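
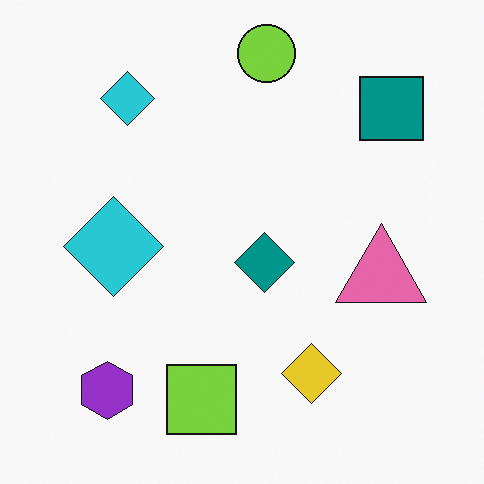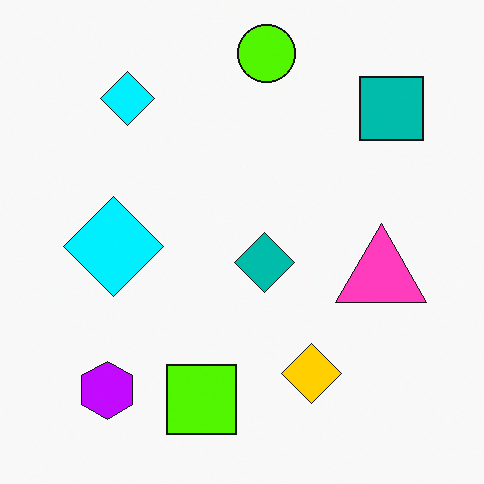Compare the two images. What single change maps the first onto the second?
The image was made much more vivid (saturation change).

All colors are more vivid — a global saturation change.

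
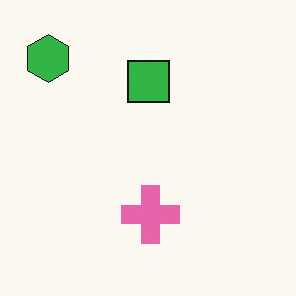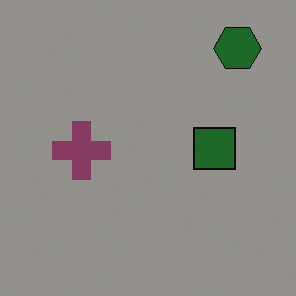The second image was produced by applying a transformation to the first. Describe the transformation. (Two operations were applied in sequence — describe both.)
The transformation is: substantially darkened, then rotated 90° clockwise.

Every pixel — background and shapes alike — is uniformly darkened. The green hexagon sits in the top-left of the first image and the top-right of the second — consistent with a whole-image 90° clockwise rotation.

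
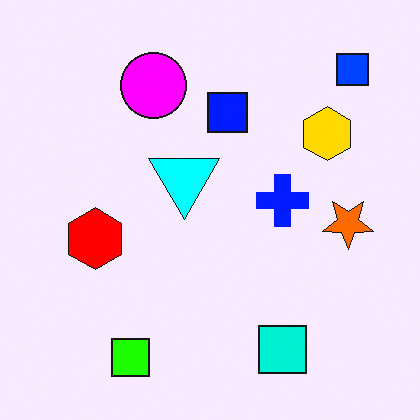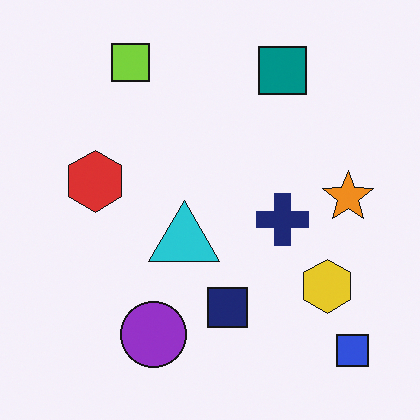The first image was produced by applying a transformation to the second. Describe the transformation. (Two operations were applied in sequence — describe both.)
The image was flipped vertically (top ↔ bottom), then heavily oversaturated.

The lime square is in the top-left of the second image and the bottom-left of the first — shapes on opposite sides of the horizontal midline have swapped in a mirror flip. All colors are more vivid — a global saturation change.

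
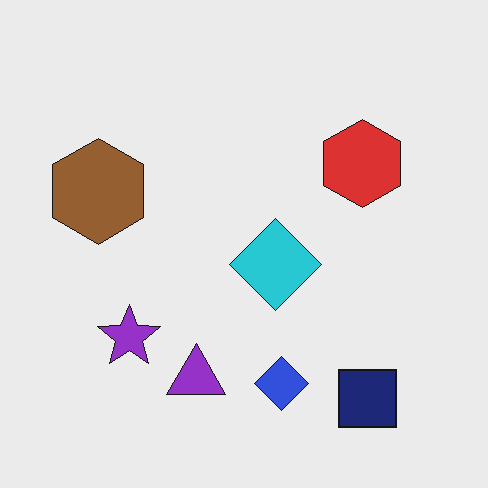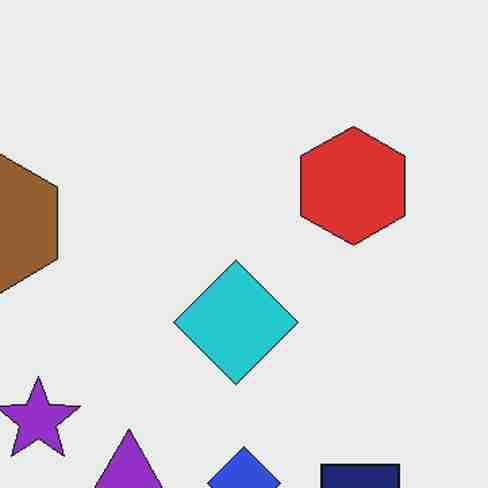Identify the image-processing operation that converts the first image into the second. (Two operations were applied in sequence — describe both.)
This is the original image cropped slightly and scaled back up, then degraded with heavy JPEG compression.

The visible shapes are larger and the field of view is narrower; shapes near the original edges may be partly or wholly outside the frame — a crop-and-rescale. Blocky 8×8 compression artifacts appear around shape edges and the flat background shows ringing — characteristic JPEG degradation.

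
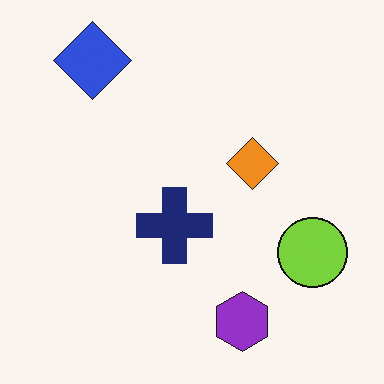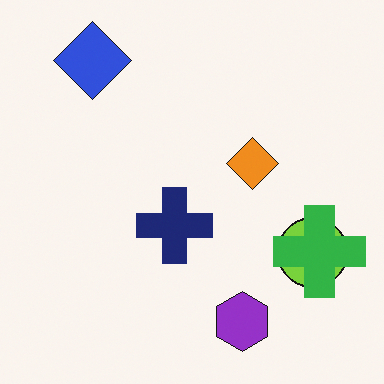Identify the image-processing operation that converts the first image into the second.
The image was overlaid with an additional green cross.

A green cross appears in the second image that is absent from the first.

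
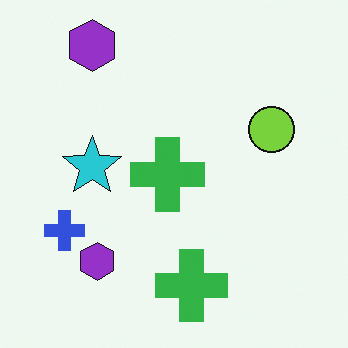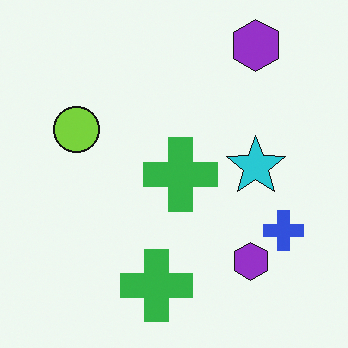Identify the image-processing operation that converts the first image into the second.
Flipped horizontally (left ↔ right).

The blue cross is in the left of the first image and the right of the second — shapes on opposite sides of the vertical midline have swapped in a mirror flip.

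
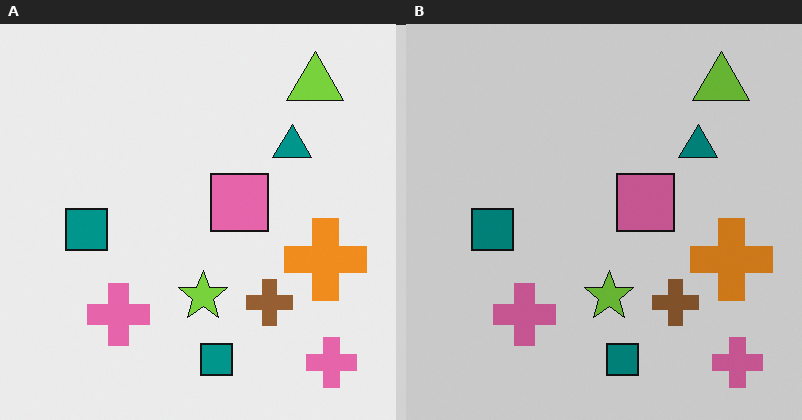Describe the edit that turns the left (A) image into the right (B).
The right (B) image is the left (A) slightly darkened.

Every pixel — background and shapes alike — is uniformly darkened.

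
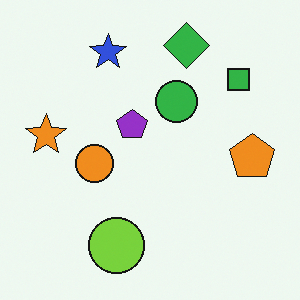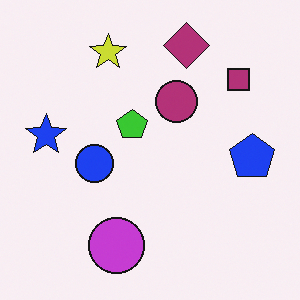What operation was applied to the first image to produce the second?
This is the original image hue-shifted by a large amount.

Every shape's color has rotated by the same amount around the hue wheel — a uniform hue shift.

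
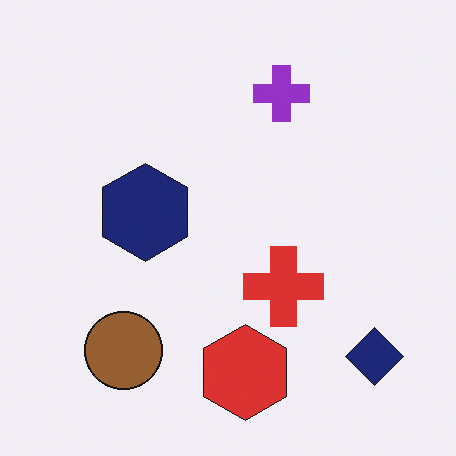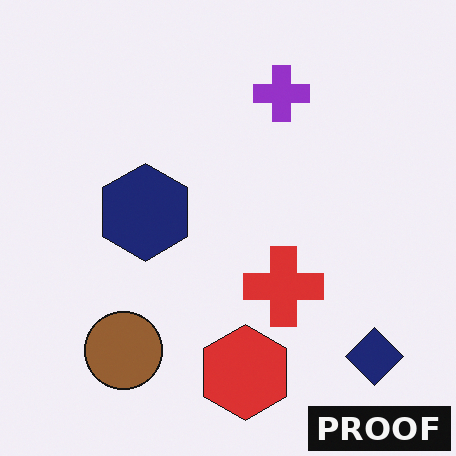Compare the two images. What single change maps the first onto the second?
It was watermarked with the text "PROOF" in the lower-right corner.

A dark label reading "PROOF" appears in the lower-right corner.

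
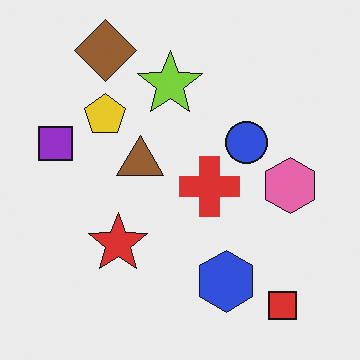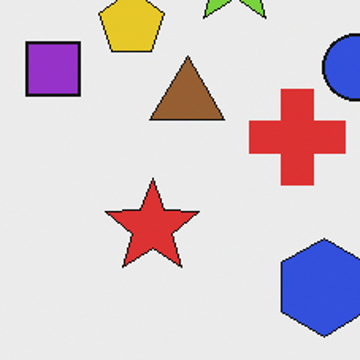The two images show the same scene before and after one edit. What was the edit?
This is the original image cropped to a modestly smaller region and rescaled.

The visible shapes are larger and the field of view is narrower; shapes near the original edges may be partly or wholly outside the frame — a crop-and-rescale.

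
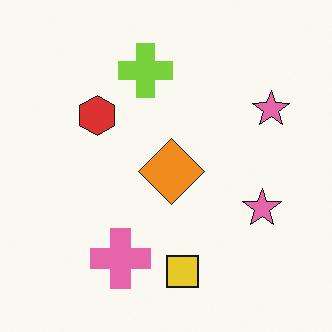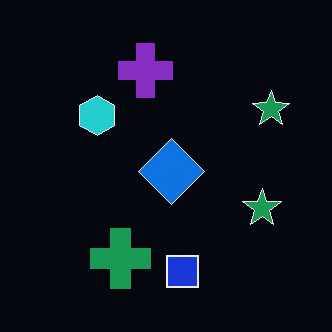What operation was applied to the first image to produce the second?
It was color-inverted (negative).

The light background has become dark and every shape's color is its complement — a photographic negative.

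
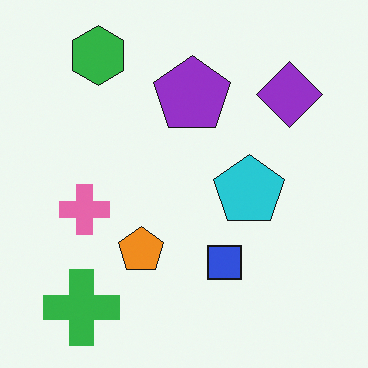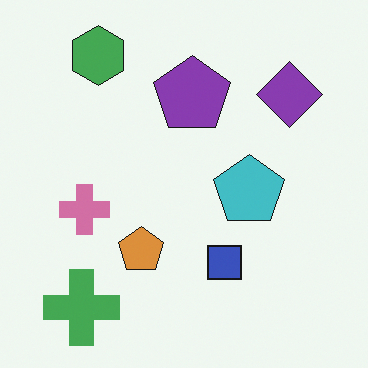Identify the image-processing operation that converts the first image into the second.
The second image is the first slightly desaturated.

All colors are more muted and greyish — a global saturation change.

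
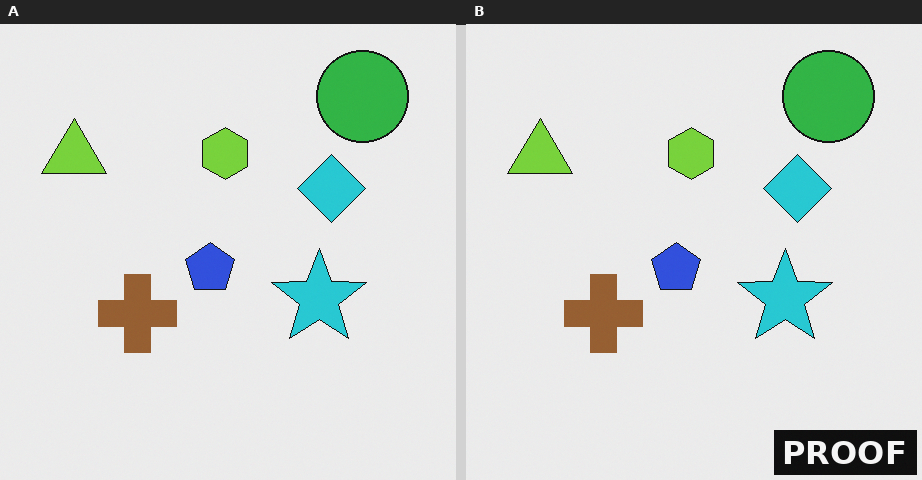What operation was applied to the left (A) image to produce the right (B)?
The right (B) image is the left (A) watermarked with the text "PROOF" in the lower-right corner.

A dark label reading "PROOF" appears in the lower-right corner.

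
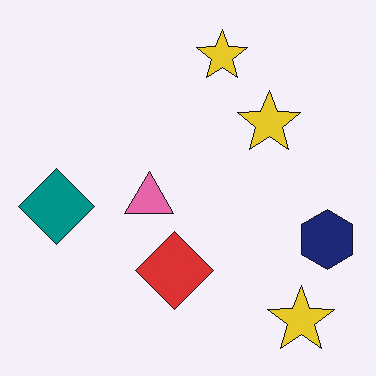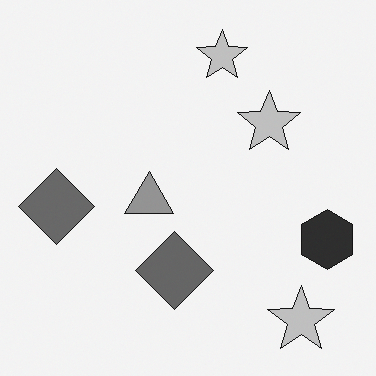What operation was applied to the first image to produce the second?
The image was converted to grayscale.

All color is removed — every shape is now a shade of grey.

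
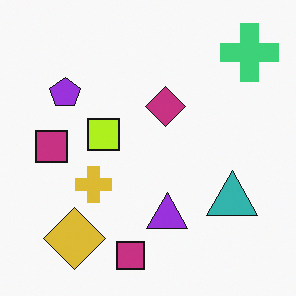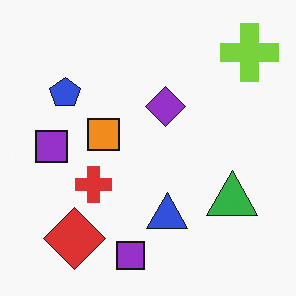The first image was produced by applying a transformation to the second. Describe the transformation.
The first image is the second hue-shifted slightly.

Every shape's color has rotated by the same amount around the hue wheel — a uniform hue shift.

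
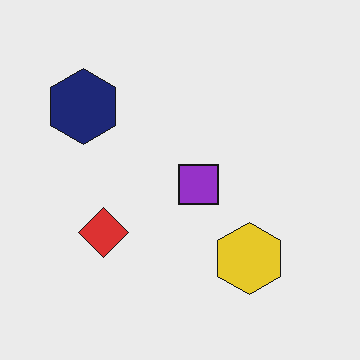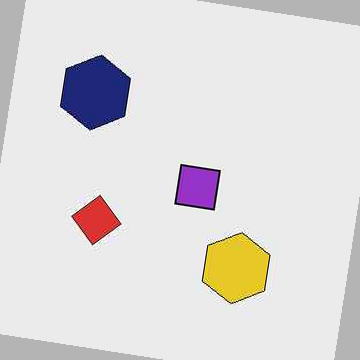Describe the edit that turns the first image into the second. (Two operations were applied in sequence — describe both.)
The image was given moderate JPEG compression, then rotated clockwise by a small amount.

Blocky 8×8 compression artifacts appear around shape edges and the flat background shows ringing — characteristic JPEG degradation. Every shape is tilted by the same angle and the image corners show triangular fill wedges — a whole-image rotation by a non-right angle.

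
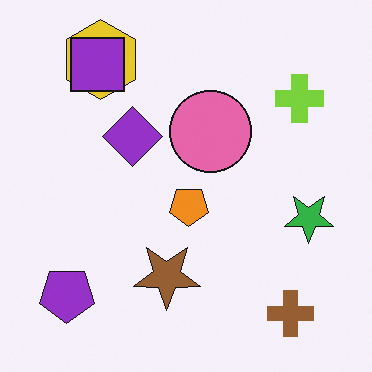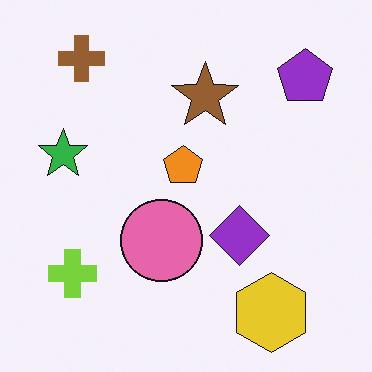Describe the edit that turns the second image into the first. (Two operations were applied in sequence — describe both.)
Rotated 180°, then overlaid with an additional purple square.

The brown cross sits in the top-left of the second image and the bottom-right of the first — consistent with a whole-image 180° rotation. A purple square appears in the first image that is absent from the second.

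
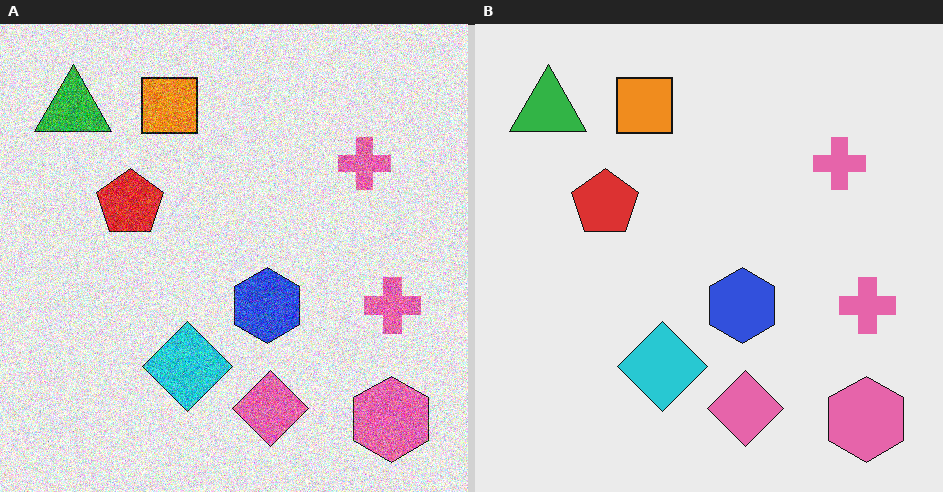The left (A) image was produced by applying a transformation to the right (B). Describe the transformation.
The left (A) image is the right (B) degraded with heavy additive noise.

Random speckle covers the whole image, including the flat background.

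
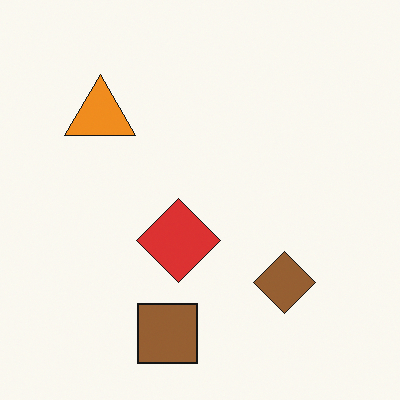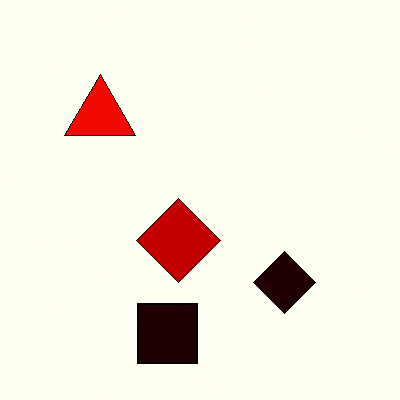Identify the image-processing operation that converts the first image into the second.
The transformation is: boosted in contrast.

Tones are pushed away from mid-grey across the whole image — a global contrast change.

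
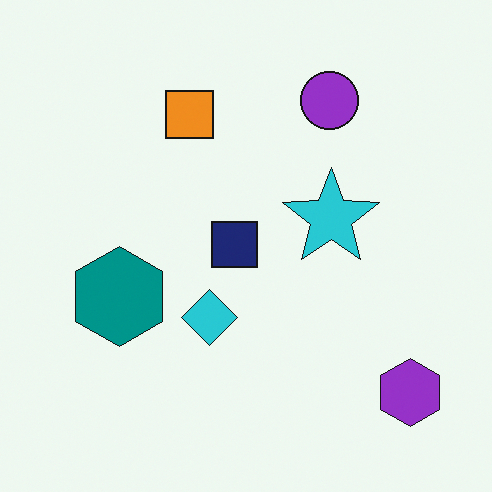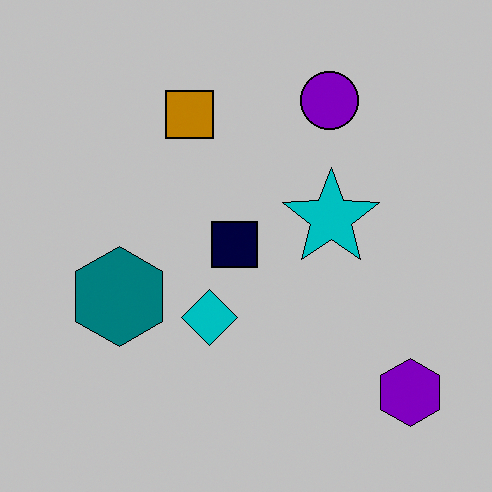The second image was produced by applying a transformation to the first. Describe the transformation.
The second image is the first heavily posterized to just a handful of flat colors.

Each flat color has snapped to a coarser quantized level — most visibly, the near-white background has dropped to a flat grey.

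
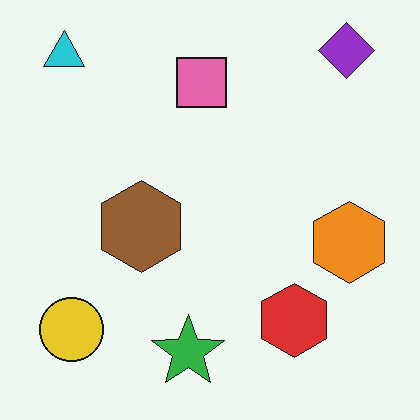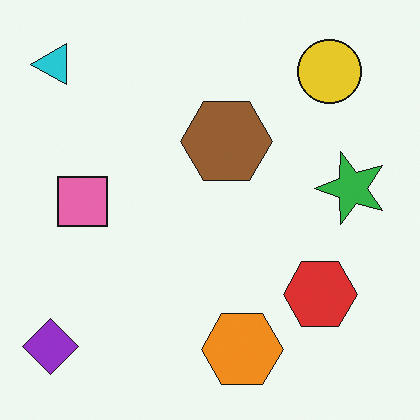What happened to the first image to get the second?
The transformation is: transposed (reflected across the top-left ↔ bottom-right diagonal).

Shapes have swapped their row and column positions — what was in the top-right is now in the bottom-left — a diagonal reflection.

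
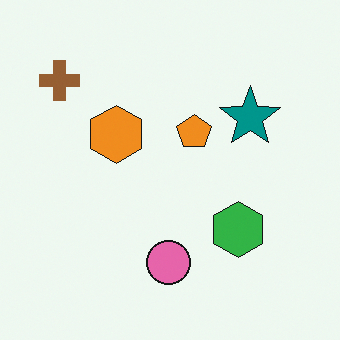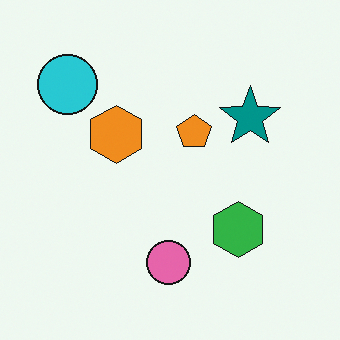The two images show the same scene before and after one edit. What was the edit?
The image was overlaid with an additional cyan circle.

A cyan circle appears in the second image that is absent from the first.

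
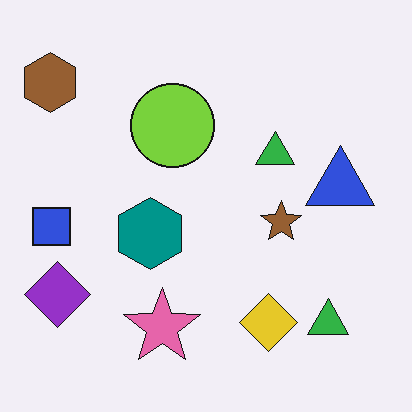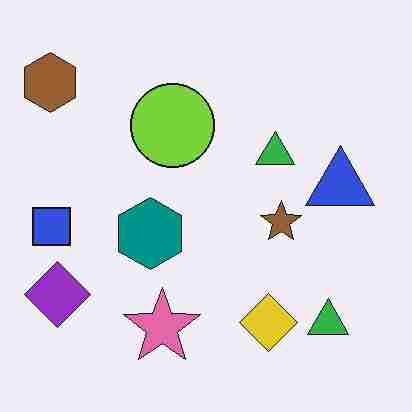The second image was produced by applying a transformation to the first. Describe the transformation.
The second image is the first degraded with heavy JPEG compression.

Blocky 8×8 compression artifacts appear around shape edges and the flat background shows ringing — characteristic JPEG degradation.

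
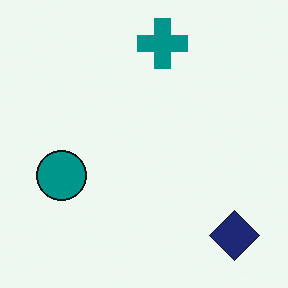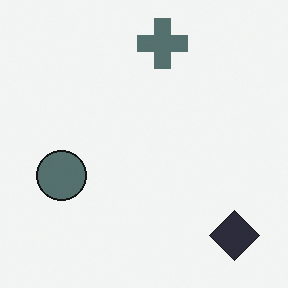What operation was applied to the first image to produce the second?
The image was made much more muted (saturation change).

All colors are more muted and greyish — a global saturation change.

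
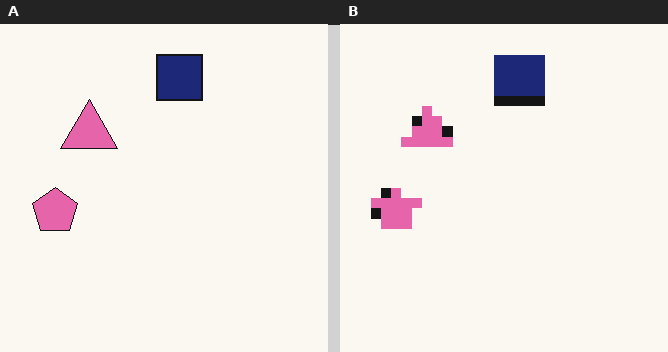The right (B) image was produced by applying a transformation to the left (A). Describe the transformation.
The image was coarsely pixelated.

Shapes are reduced to large square blocks; fine edges and outlines are lost — a downscale-then-upscale (mosaic) effect.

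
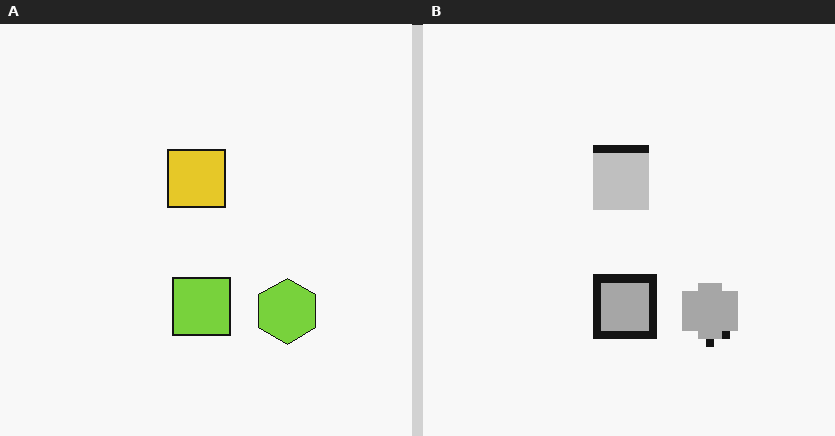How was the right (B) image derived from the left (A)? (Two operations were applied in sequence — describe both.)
Converted to grayscale, then pixelated into visible square blocks.

All color is removed — every shape is now a shade of grey. Shapes are reduced to large square blocks; fine edges and outlines are lost — a downscale-then-upscale (mosaic) effect.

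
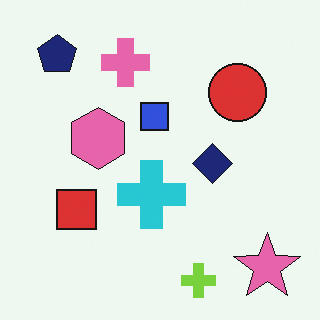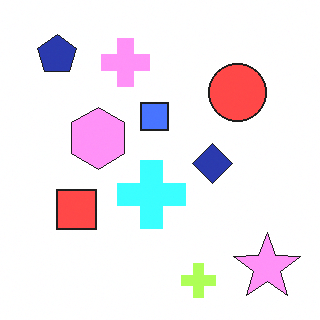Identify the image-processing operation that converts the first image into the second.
It was noticeably brightened.

Every pixel — background and shapes alike — is uniformly brightened.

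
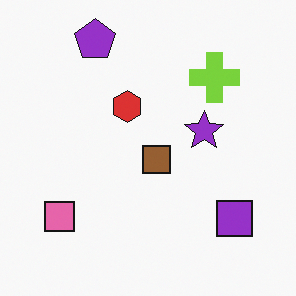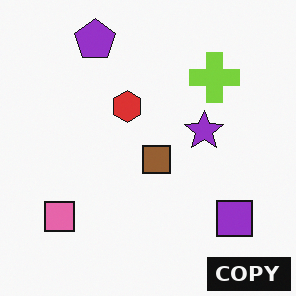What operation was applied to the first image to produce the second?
It was watermarked with the text "COPY" in the lower-right corner.

A dark label reading "COPY" appears in the lower-right corner.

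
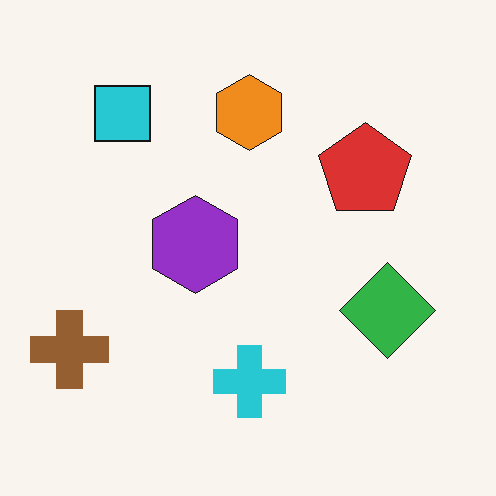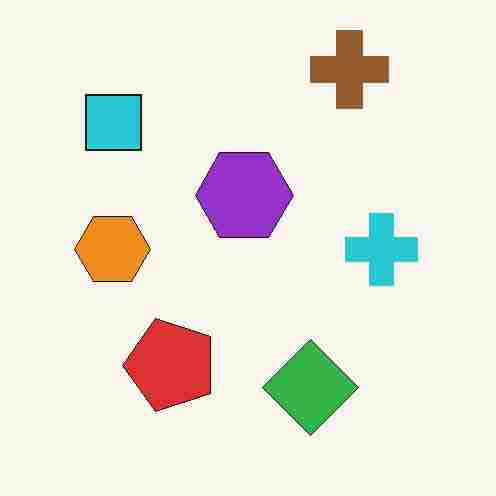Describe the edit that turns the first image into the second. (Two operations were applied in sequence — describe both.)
Heavily JPEG-compressed with obvious blocking artifacts, then transposed (reflected across the top-left ↔ bottom-right diagonal).

Blocky 8×8 compression artifacts appear around shape edges and the flat background shows ringing — characteristic JPEG degradation. Shapes have swapped their row and column positions — what was in the top-right is now in the bottom-left — a diagonal reflection.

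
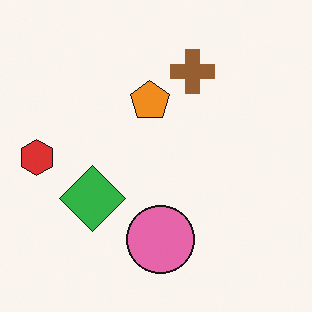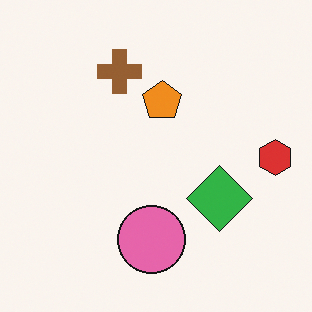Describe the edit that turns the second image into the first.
Flipped horizontally (left ↔ right).

The red hexagon is in the right of the second image and the left of the first — shapes on opposite sides of the vertical midline have swapped in a mirror flip.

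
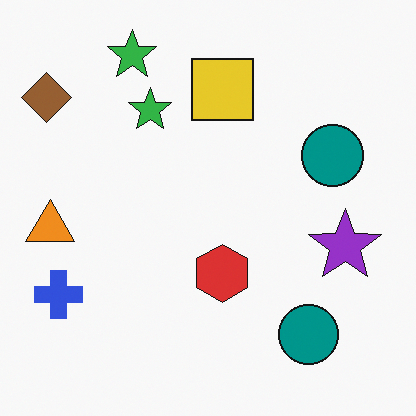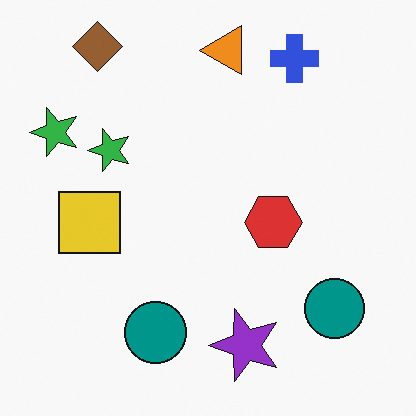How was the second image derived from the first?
The image was transposed (reflected across the top-left ↔ bottom-right diagonal).

Shapes have swapped their row and column positions — what was in the top-right is now in the bottom-left — a diagonal reflection.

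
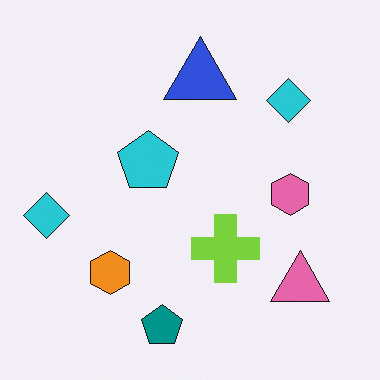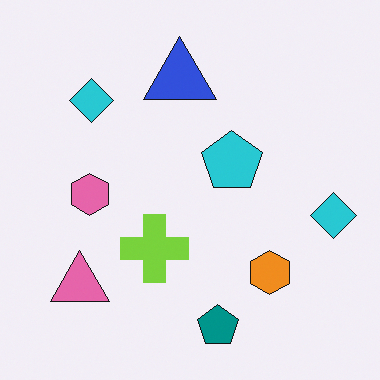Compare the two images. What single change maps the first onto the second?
It was flipped horizontally (left ↔ right).

The pink triangle is in the bottom-right of the first image and the bottom-left of the second — shapes on opposite sides of the vertical midline have swapped in a mirror flip.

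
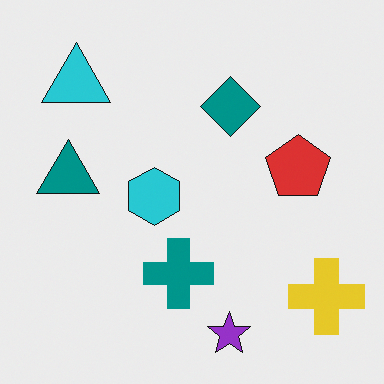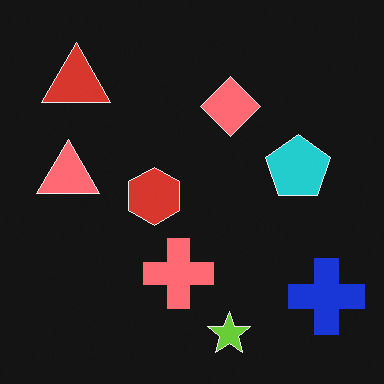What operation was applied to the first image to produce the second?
The second image is the first color-inverted (negative).

The light background has become dark and every shape's color is its complement — a photographic negative.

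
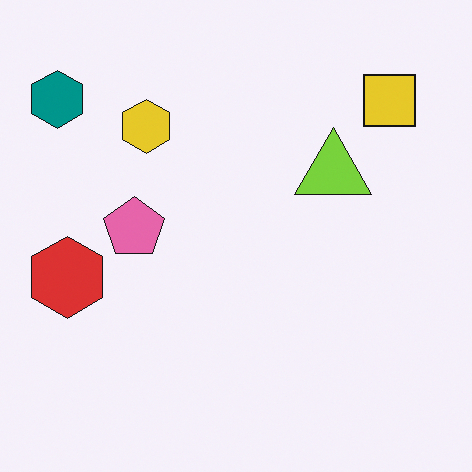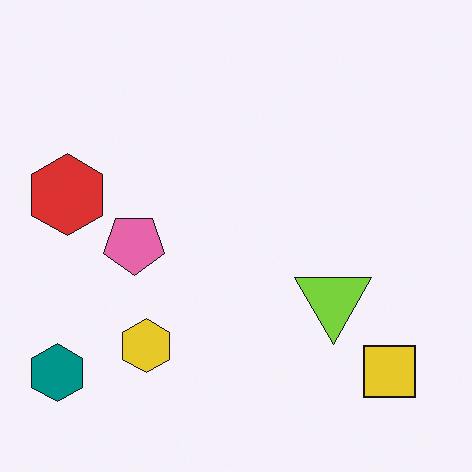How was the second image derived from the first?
The transformation is: flipped vertically (top ↔ bottom).

The teal hexagon is in the top-left of the first image and the bottom-left of the second — shapes on opposite sides of the horizontal midline have swapped in a mirror flip.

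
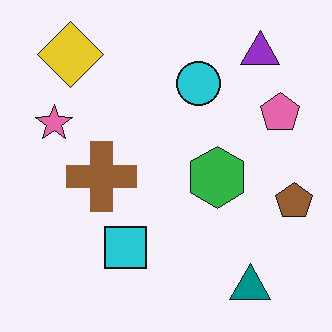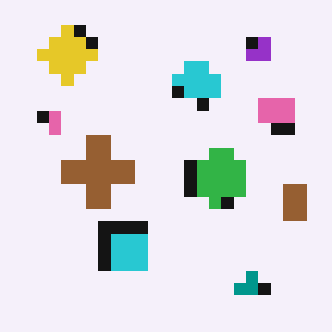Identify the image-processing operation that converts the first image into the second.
The second image is the first heavily pixelated into large blocks.

Shapes are reduced to large square blocks; fine edges and outlines are lost — a downscale-then-upscale (mosaic) effect.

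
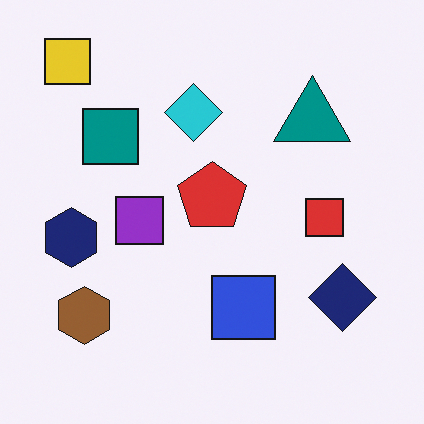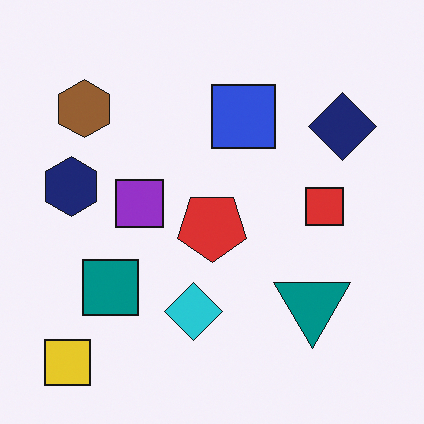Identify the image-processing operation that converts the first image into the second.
The second image is the first flipped vertically (top ↔ bottom).

The yellow square is in the top-left of the first image and the bottom-left of the second — shapes on opposite sides of the horizontal midline have swapped in a mirror flip.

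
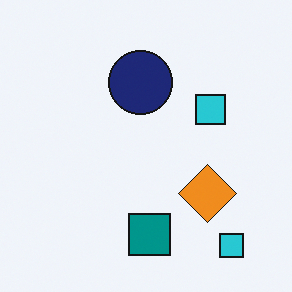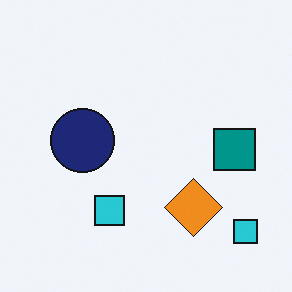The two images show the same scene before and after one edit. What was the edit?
Transposed (reflected across the top-left ↔ bottom-right diagonal).

Shapes have swapped their row and column positions — what was in the top-right is now in the bottom-left — a diagonal reflection.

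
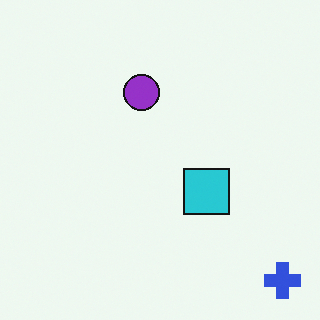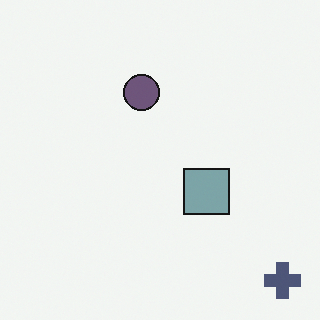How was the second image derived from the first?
Made much more muted (saturation change).

All colors are more muted and greyish — a global saturation change.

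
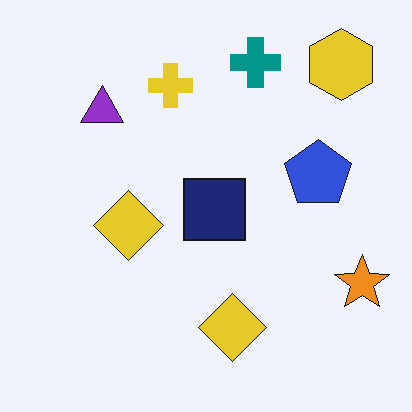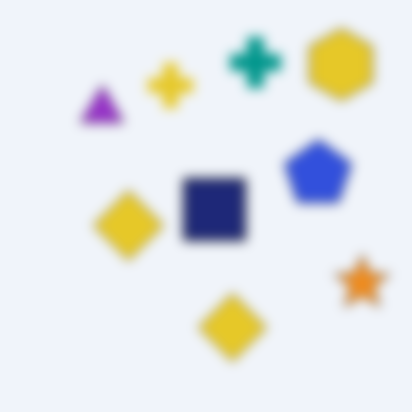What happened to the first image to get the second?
The image was heavily blurred.

Shape edges and outlines are uniformly softened across the whole image.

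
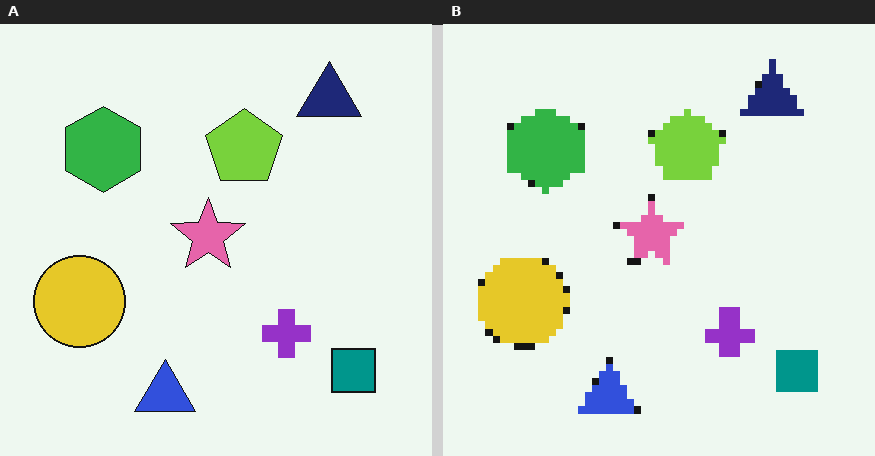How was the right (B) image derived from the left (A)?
The image was pixelated into visible square blocks.

Shapes are reduced to large square blocks; fine edges and outlines are lost — a downscale-then-upscale (mosaic) effect.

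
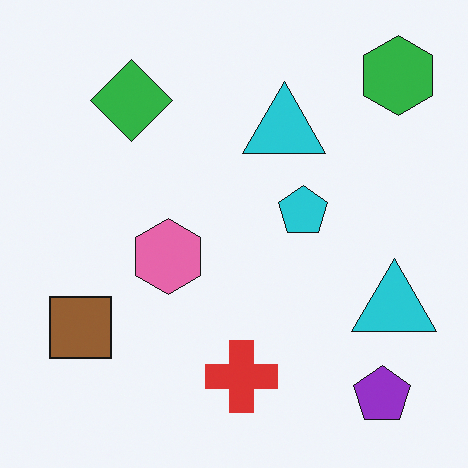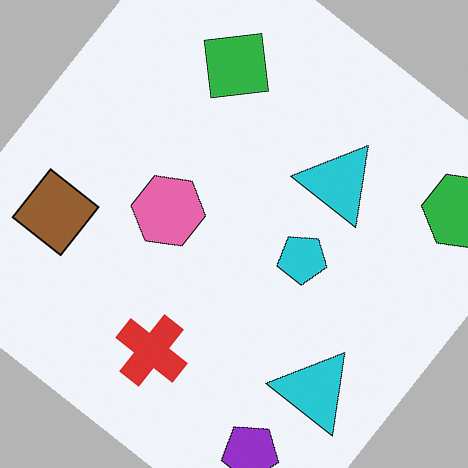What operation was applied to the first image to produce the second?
It was rotated clockwise by a large amount — several tens of degrees.

Every shape is tilted by the same angle and the image corners show triangular fill wedges — a whole-image rotation by a non-right angle.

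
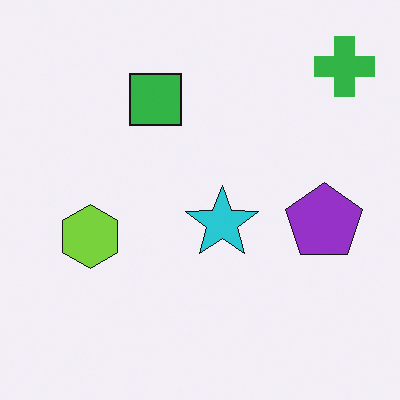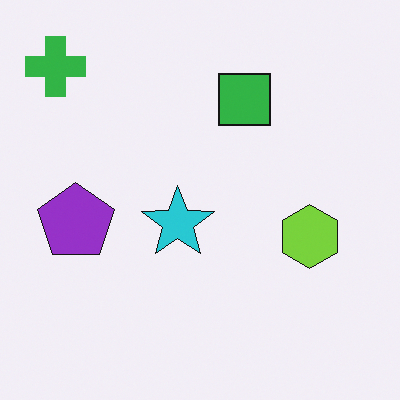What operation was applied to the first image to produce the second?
The second image is the first flipped horizontally (left ↔ right).

The green cross is in the top-right of the first image and the top-left of the second — shapes on opposite sides of the vertical midline have swapped in a mirror flip.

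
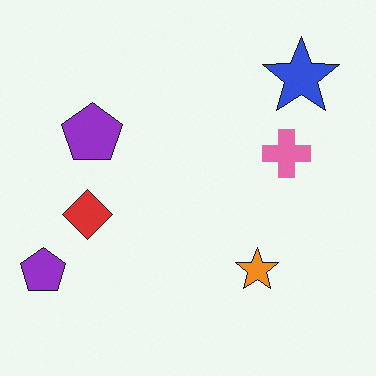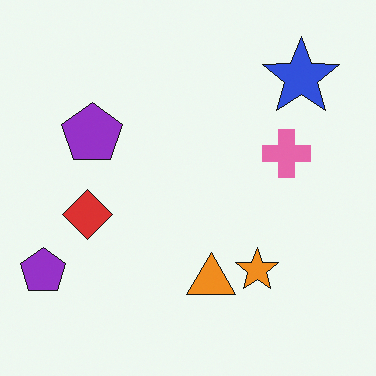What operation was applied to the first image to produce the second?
The second image is the first overlaid with an additional orange triangle.

An orange triangle appears in the second image that is absent from the first.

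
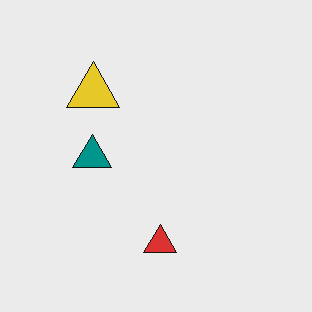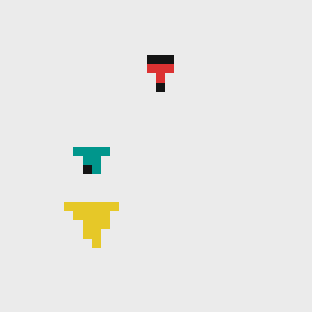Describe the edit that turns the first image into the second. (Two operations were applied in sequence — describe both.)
The image was heavily pixelated into large blocks, then flipped vertically (top ↔ bottom).

Shapes are reduced to large square blocks; fine edges and outlines are lost — a downscale-then-upscale (mosaic) effect. The red triangle is in the bottom of the first image and the top of the second — shapes on opposite sides of the horizontal midline have swapped in a mirror flip.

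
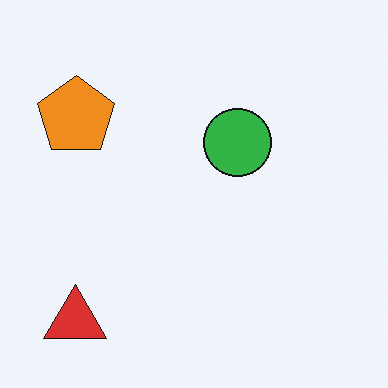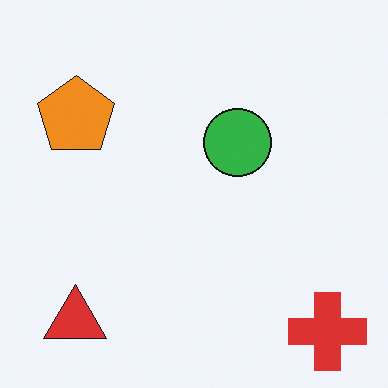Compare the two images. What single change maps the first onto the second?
This is the original image overlaid with an additional red cross.

A red cross appears in the second image that is absent from the first.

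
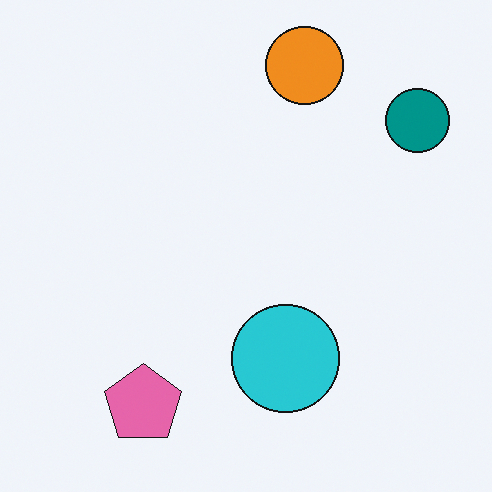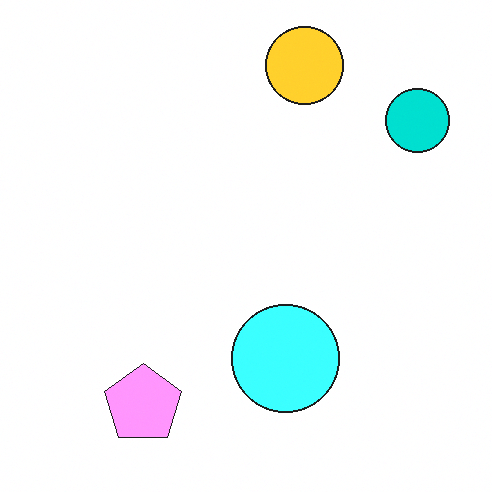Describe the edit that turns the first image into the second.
The image was substantially brightened.

Every pixel — background and shapes alike — is uniformly brightened.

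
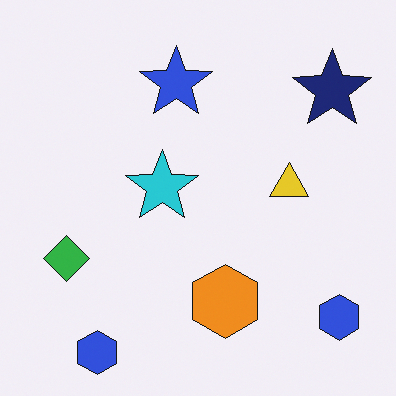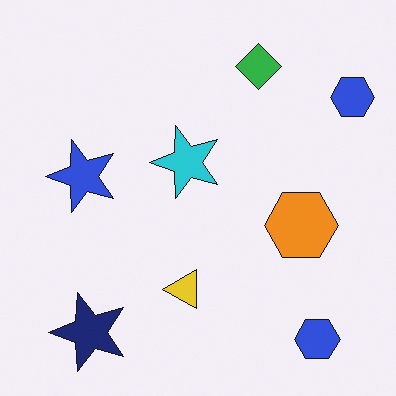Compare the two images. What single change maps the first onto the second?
The image was transposed (reflected across the top-left ↔ bottom-right diagonal).

Shapes have swapped their row and column positions — what was in the top-right is now in the bottom-left — a diagonal reflection.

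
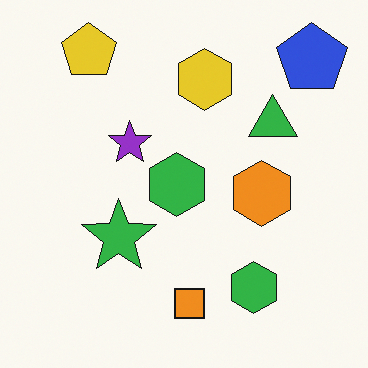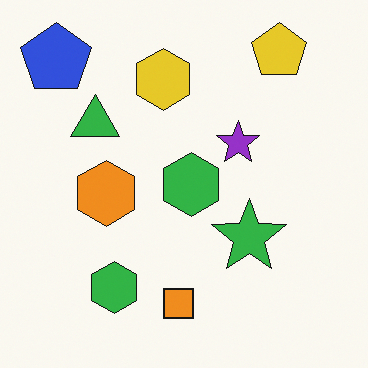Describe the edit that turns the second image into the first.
This is the original image flipped horizontally (left ↔ right).

The blue pentagon is in the top-left of the second image and the top-right of the first — shapes on opposite sides of the vertical midline have swapped in a mirror flip.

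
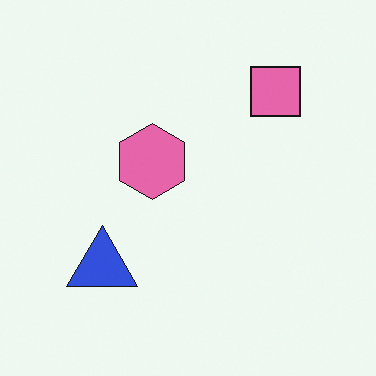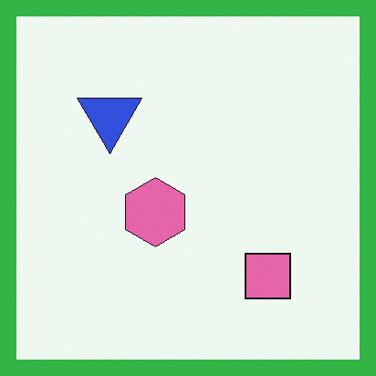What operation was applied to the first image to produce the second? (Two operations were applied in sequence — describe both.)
Flipped vertically (top ↔ bottom), then framed with a green border.

The pink square is in the top-right of the first image and the bottom-right of the second — shapes on opposite sides of the horizontal midline have swapped in a mirror flip. A solid green frame runs around the edge of the second image, with the content slightly shrunk inside it.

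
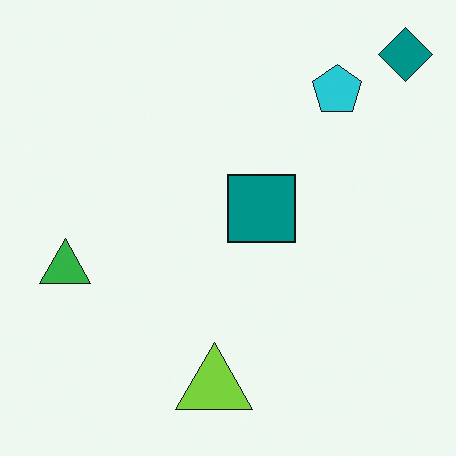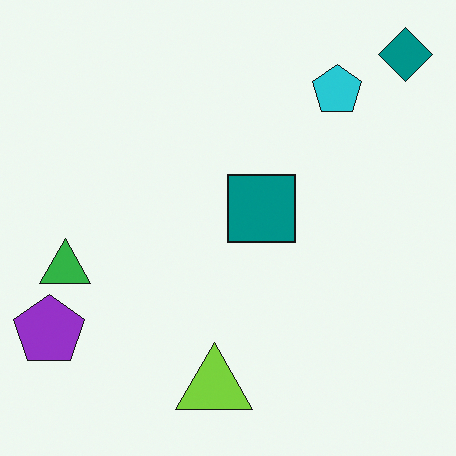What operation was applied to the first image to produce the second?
The image was overlaid with an additional purple pentagon.

A purple pentagon appears in the second image that is absent from the first.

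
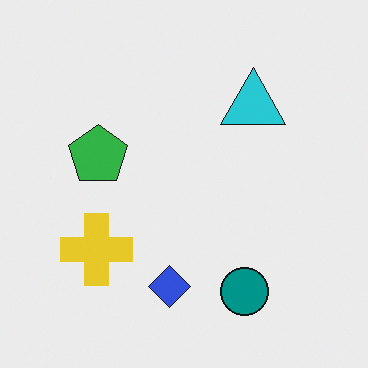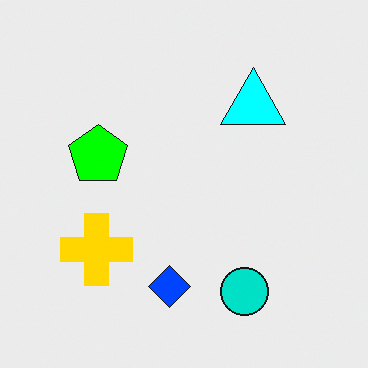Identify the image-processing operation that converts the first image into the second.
It was heavily oversaturated.

All colors are more vivid — a global saturation change.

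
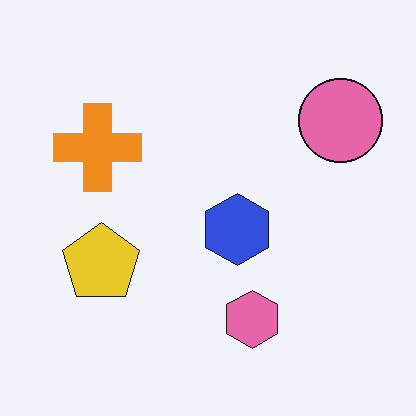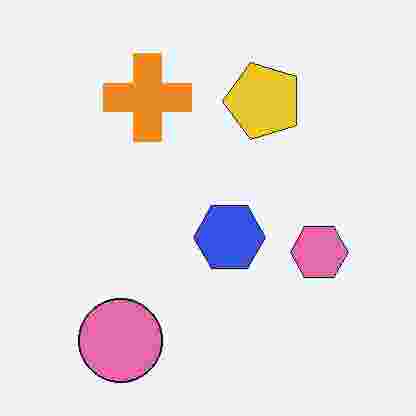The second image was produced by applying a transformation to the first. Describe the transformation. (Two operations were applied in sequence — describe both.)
The transformation is: degraded with heavy JPEG compression, then transposed (reflected across the top-left ↔ bottom-right diagonal).

Blocky 8×8 compression artifacts appear around shape edges and the flat background shows ringing — characteristic JPEG degradation. Shapes have swapped their row and column positions — what was in the top-right is now in the bottom-left — a diagonal reflection.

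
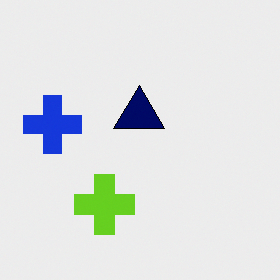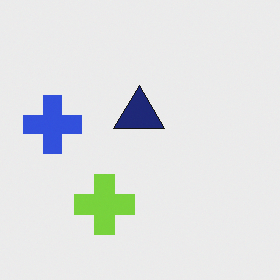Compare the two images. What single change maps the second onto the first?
The first image is the second given slightly increased contrast.

Tones are pushed away from mid-grey across the whole image — a global contrast change.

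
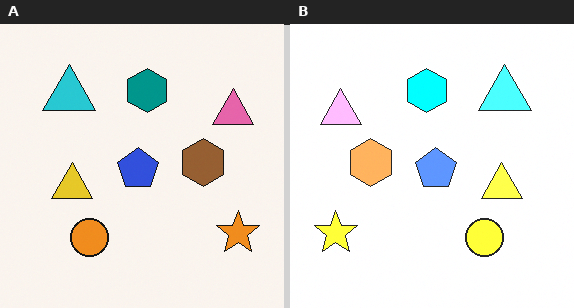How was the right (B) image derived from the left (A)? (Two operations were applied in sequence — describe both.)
The right (B) image is the left (A) noticeably brightened, then flipped horizontally (left ↔ right).

Every pixel — background and shapes alike — is uniformly brightened. The orange star is in the bottom-right of the left (A) image and the bottom-left of the right (B) — shapes on opposite sides of the vertical midline have swapped in a mirror flip.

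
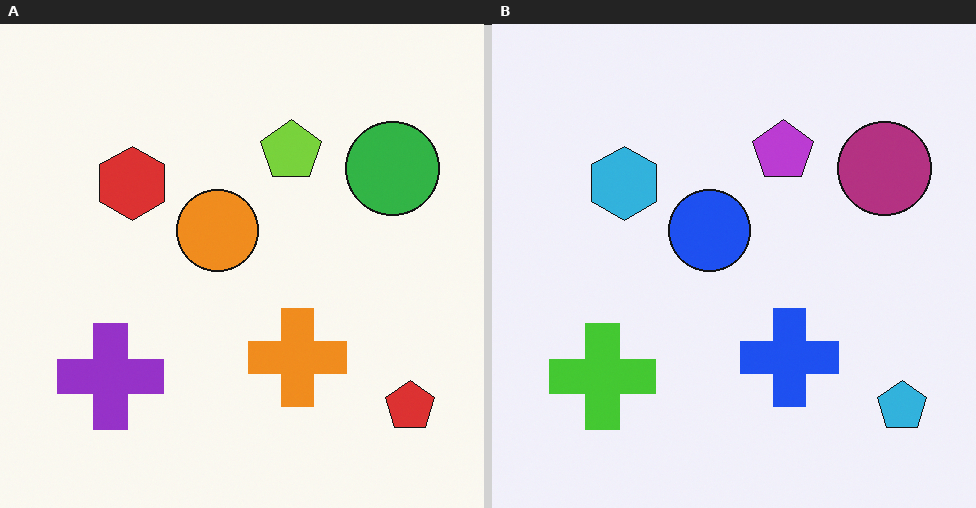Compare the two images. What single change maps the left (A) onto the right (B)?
The right (B) image is the left (A) hue-shifted through roughly half the color wheel.

Every shape's color has rotated by the same amount around the hue wheel — a uniform hue shift.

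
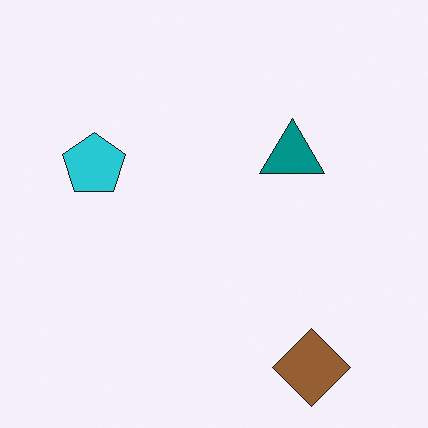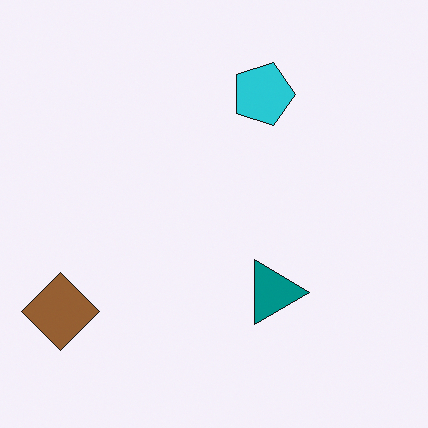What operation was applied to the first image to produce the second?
The image was rotated 90° clockwise.

The brown diamond sits in the bottom-right of the first image and the bottom-left of the second — consistent with a whole-image 90° clockwise rotation.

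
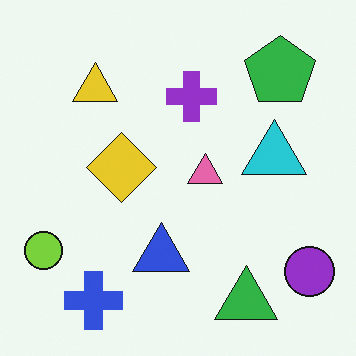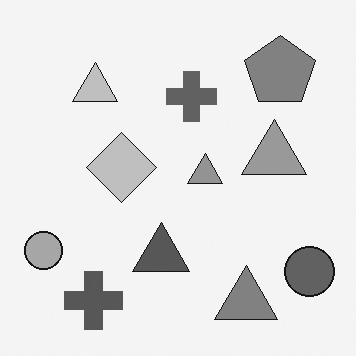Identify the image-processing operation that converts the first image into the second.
The second image is the first converted to grayscale.

All color is removed — every shape is now a shade of grey.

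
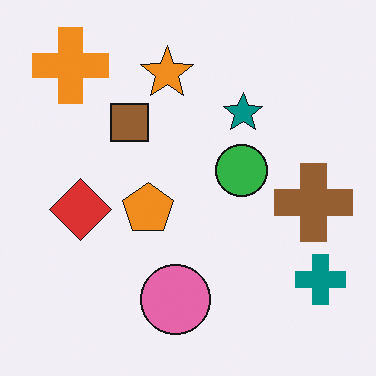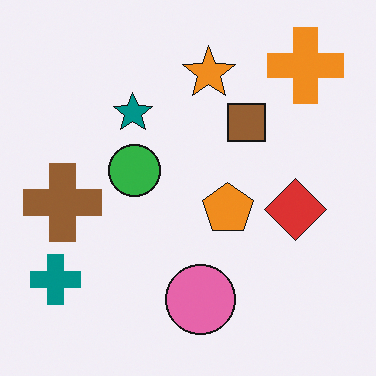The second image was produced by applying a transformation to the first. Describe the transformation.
The second image is the first flipped horizontally (left ↔ right).

The teal cross is in the bottom-right of the first image and the bottom-left of the second — shapes on opposite sides of the vertical midline have swapped in a mirror flip.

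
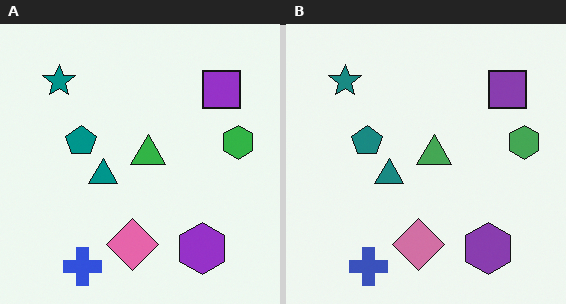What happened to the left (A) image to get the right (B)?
Slightly desaturated.

All colors are more muted and greyish — a global saturation change.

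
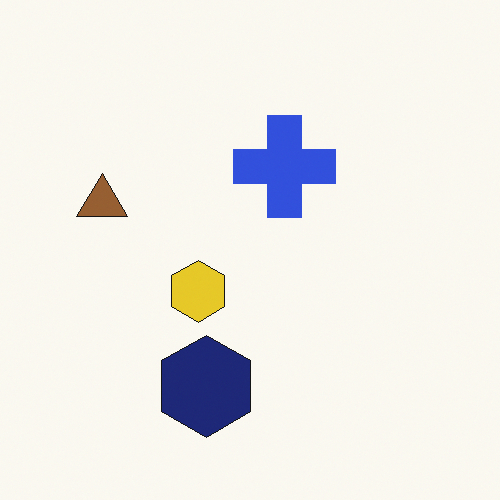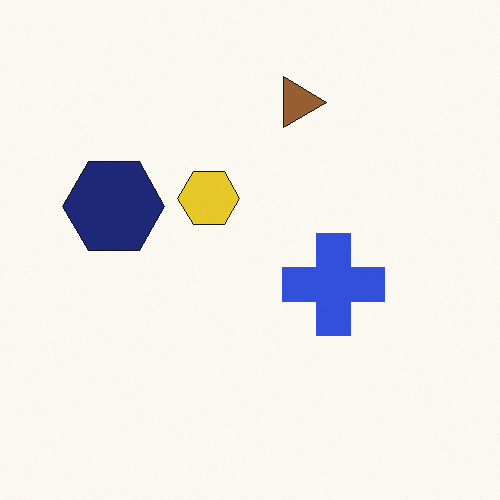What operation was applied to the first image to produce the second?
Rotated 90° clockwise.

The brown triangle sits in the left of the first image and the top of the second — consistent with a whole-image 90° clockwise rotation.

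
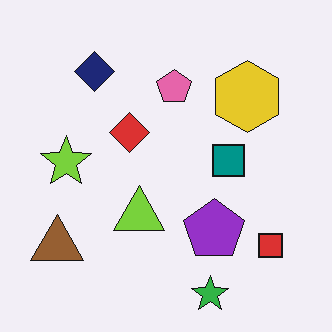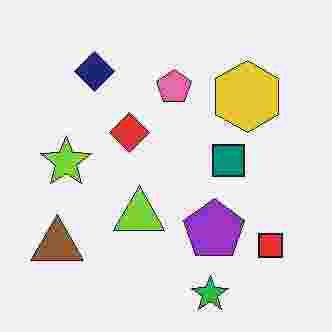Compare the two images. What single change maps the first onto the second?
It was heavily JPEG-compressed with obvious blocking artifacts.

Blocky 8×8 compression artifacts appear around shape edges and the flat background shows ringing — characteristic JPEG degradation.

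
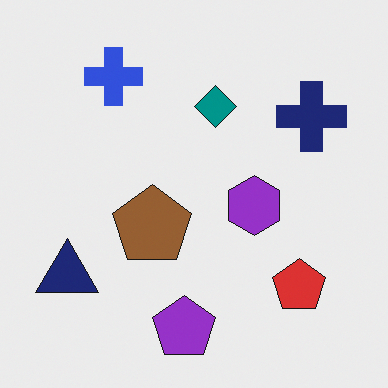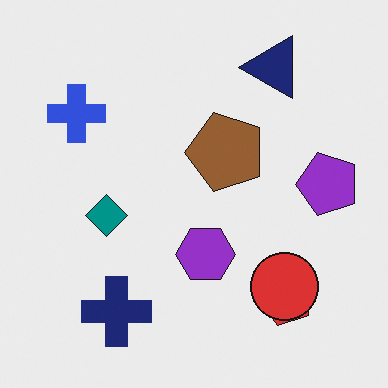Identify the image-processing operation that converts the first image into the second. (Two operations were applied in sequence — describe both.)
Transposed (reflected across the top-left ↔ bottom-right diagonal), then overlaid with an additional red circle.

Shapes have swapped their row and column positions — what was in the top-right is now in the bottom-left — a diagonal reflection. A red circle appears in the second image that is absent from the first.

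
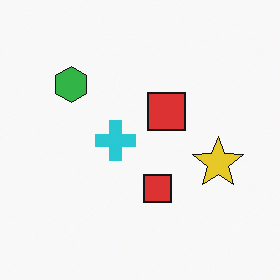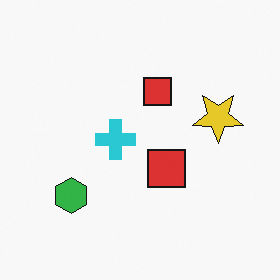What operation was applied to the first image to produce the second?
The second image is the first flipped vertically (top ↔ bottom).

The green hexagon is in the top-left of the first image and the bottom-left of the second — shapes on opposite sides of the horizontal midline have swapped in a mirror flip.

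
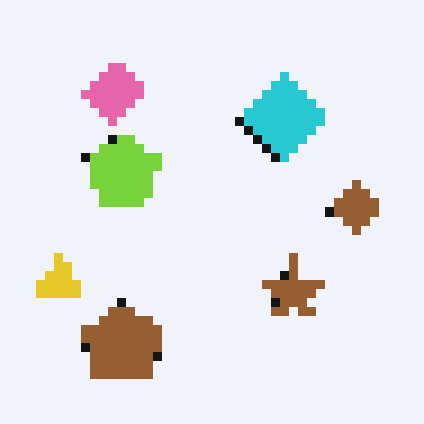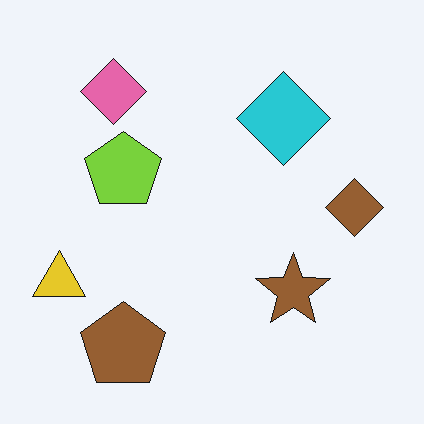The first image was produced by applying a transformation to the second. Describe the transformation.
This is the original image heavily pixelated into large blocks.

Shapes are reduced to large square blocks; fine edges and outlines are lost — a downscale-then-upscale (mosaic) effect.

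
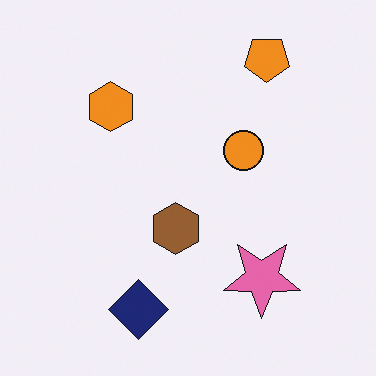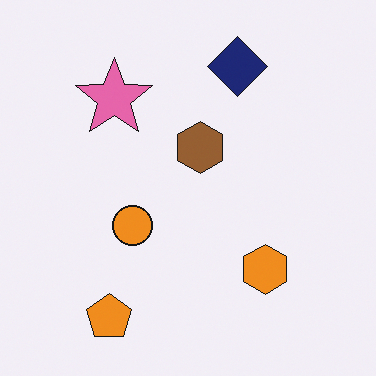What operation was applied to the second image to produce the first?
This is the original image rotated 180°.

The orange pentagon sits in the bottom-left of the second image and the top-right of the first — consistent with a whole-image 180° rotation.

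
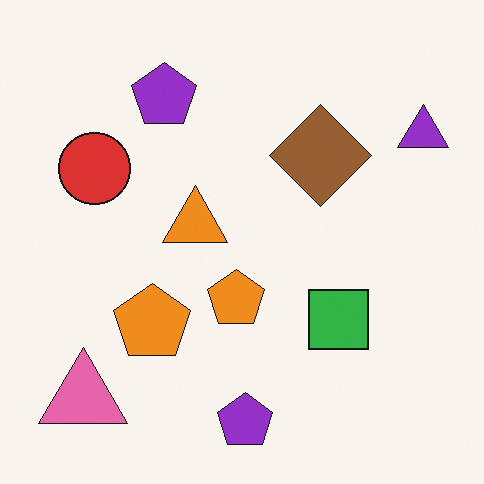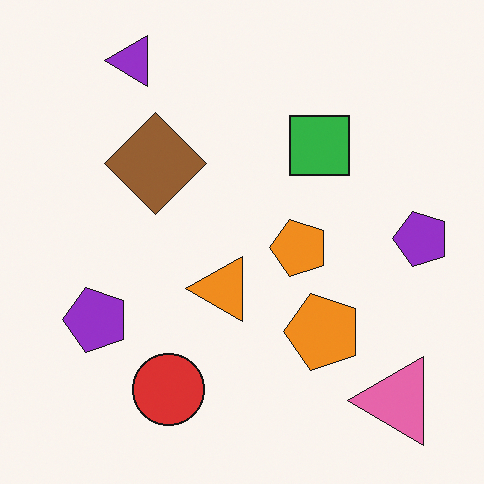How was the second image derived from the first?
Rotated 90° counter-clockwise.

The pink triangle sits in the bottom-left of the first image and the bottom-right of the second — consistent with a whole-image 90° counter-clockwise rotation.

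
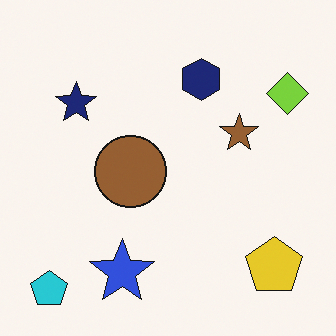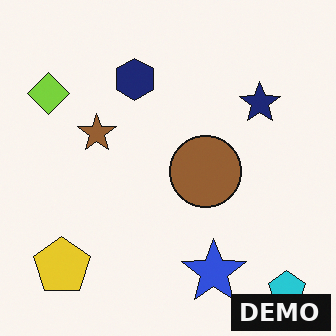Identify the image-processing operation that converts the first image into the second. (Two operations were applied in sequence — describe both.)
The transformation is: flipped horizontally (left ↔ right), then watermarked with the text "DEMO" in the lower-right corner.

The cyan pentagon is in the bottom-left of the first image and the bottom-right of the second — shapes on opposite sides of the vertical midline have swapped in a mirror flip. A dark label reading "DEMO" appears in the lower-right corner.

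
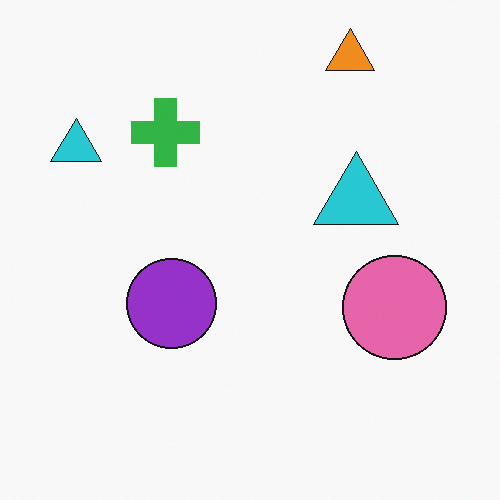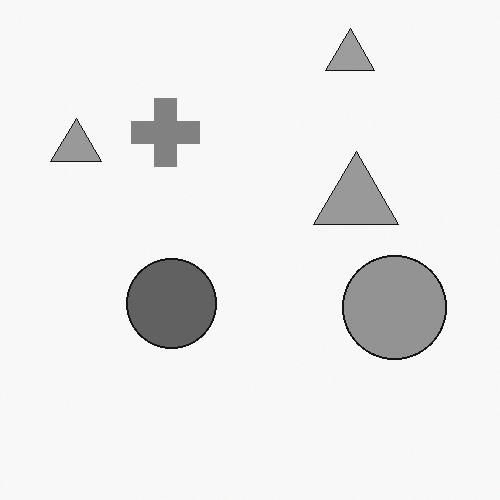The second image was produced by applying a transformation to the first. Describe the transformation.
The second image is the first converted to grayscale.

All color is removed — every shape is now a shade of grey.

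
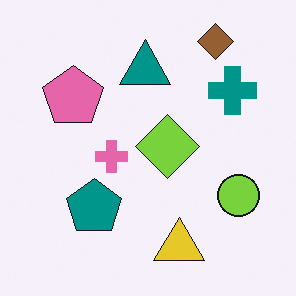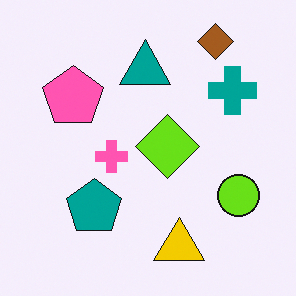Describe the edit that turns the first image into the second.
It was slightly oversaturated.

All colors are more vivid — a global saturation change.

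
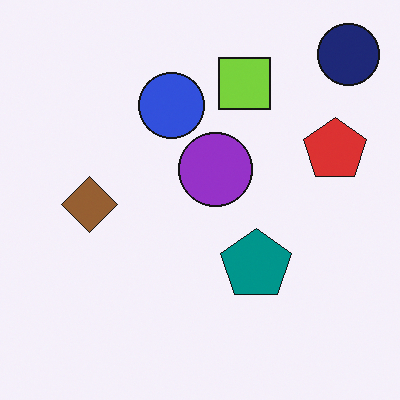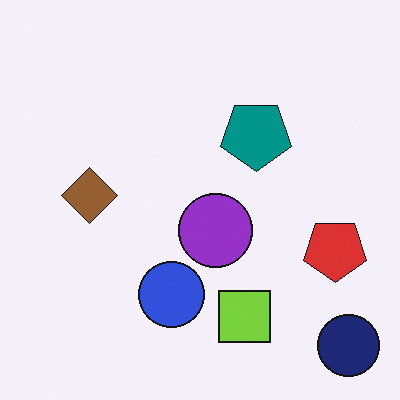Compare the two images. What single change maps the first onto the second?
The image was flipped vertically (top ↔ bottom).

The navy circle is in the top-right of the first image and the bottom-right of the second — shapes on opposite sides of the horizontal midline have swapped in a mirror flip.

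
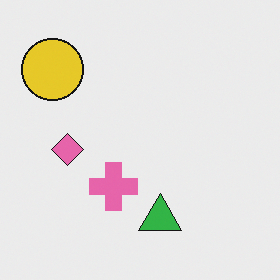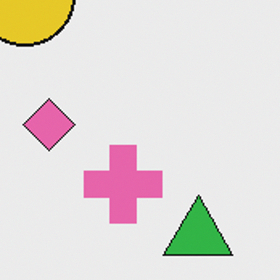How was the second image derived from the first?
This is the original image cropped slightly and scaled back up.

The visible shapes are larger and the field of view is narrower; shapes near the original edges may be partly or wholly outside the frame — a crop-and-rescale.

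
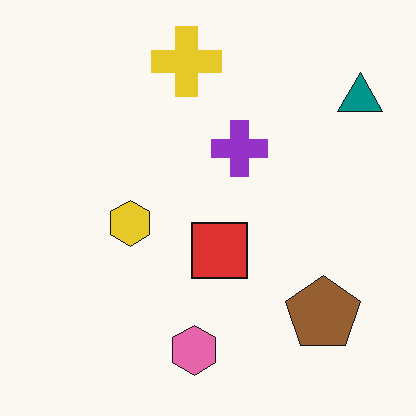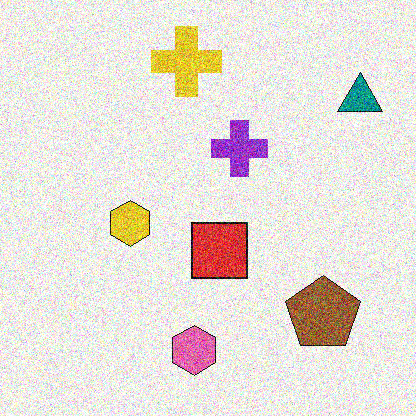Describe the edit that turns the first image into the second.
Degraded with strong gaussian noise.

Random speckle covers the whole image, including the flat background.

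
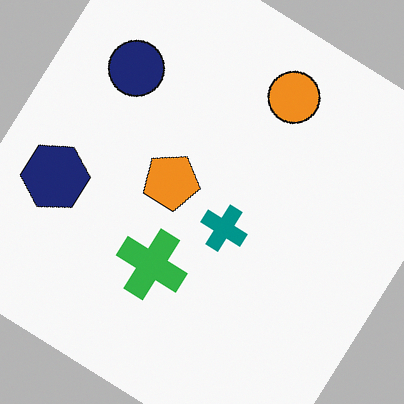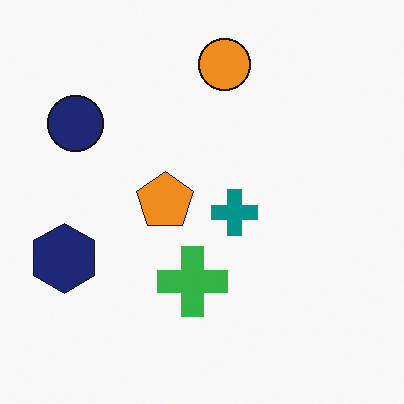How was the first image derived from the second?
The first image is the second rotated clockwise by a large amount — several tens of degrees.

Every shape is tilted by the same angle and the image corners show triangular fill wedges — a whole-image rotation by a non-right angle.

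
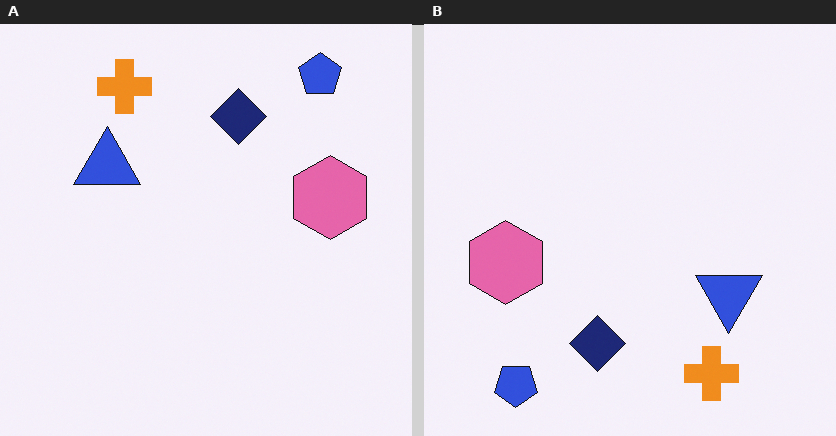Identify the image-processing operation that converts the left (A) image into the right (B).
The image was rotated 180°.

The blue pentagon sits in the top-right of the left (A) image and the bottom-left of the right (B) — consistent with a whole-image 180° rotation.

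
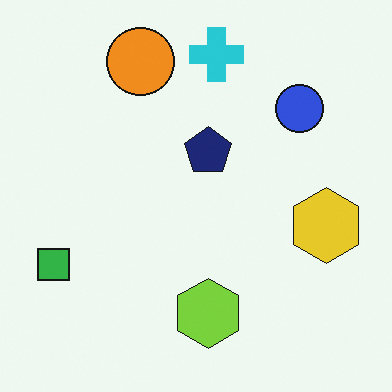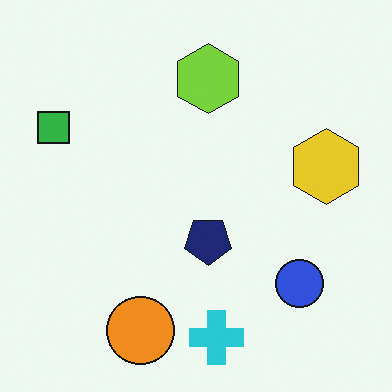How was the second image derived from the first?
The transformation is: flipped vertically (top ↔ bottom).

The cyan cross is in the top of the first image and the bottom of the second — shapes on opposite sides of the horizontal midline have swapped in a mirror flip.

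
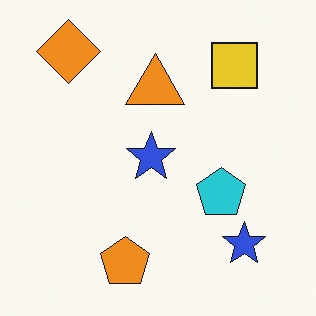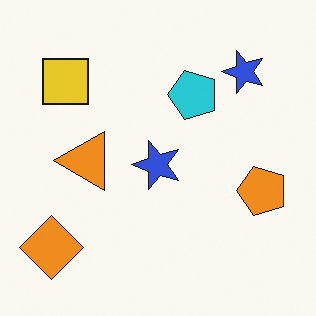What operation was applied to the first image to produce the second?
The transformation is: rotated 90° counter-clockwise.

The orange diamond sits in the top-left of the first image and the bottom-left of the second — consistent with a whole-image 90° counter-clockwise rotation.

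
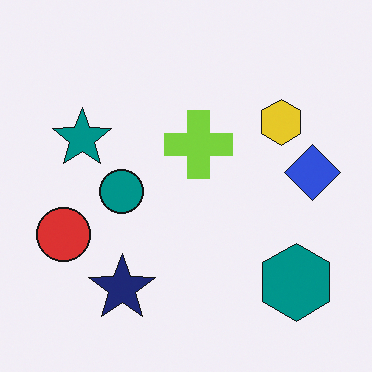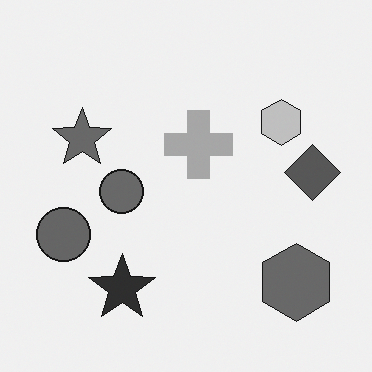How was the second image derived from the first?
Converted to grayscale.

All color is removed — every shape is now a shade of grey.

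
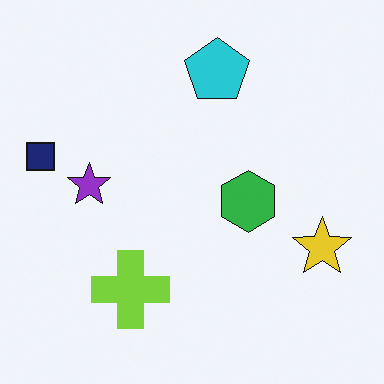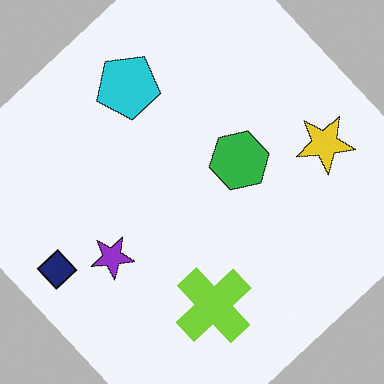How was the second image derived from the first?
Rotated counter-clockwise by a large amount — several tens of degrees.

Every shape is tilted by the same angle and the image corners show triangular fill wedges — a whole-image rotation by a non-right angle.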